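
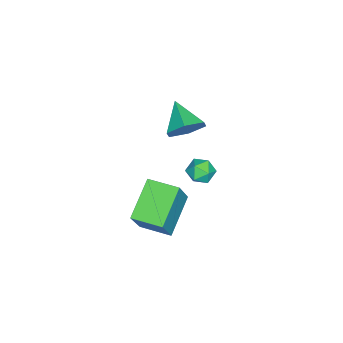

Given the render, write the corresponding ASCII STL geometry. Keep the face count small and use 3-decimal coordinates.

solid 
facet normal -0.523 -0.012 -0.852
outer loop
vertex -1.38 -2.251 -3.955
vertex -1.341 -0.712 -4.0
vertex 0.478 -2.332 -5.093
endloop
endfacet
facet normal -0.026 -0.999 0.029
outer loop
vertex 1.601 -2.308 -3.26
vertex -1.38 -2.251 -3.955
vertex 0.478 -2.332 -5.093
endloop
endfacet
facet normal -0.523 -0.012 -0.852
outer loop
vertex 0.478 -2.332 -5.093
vertex -1.341 -0.712 -4.0
vertex 0.517 -0.794 -5.138
endloop
endfacet
facet normal 0.852 -0.037 -0.522
outer loop
vertex 0.517 -0.794 -5.138
vertex 1.601 -2.308 -3.26
vertex 0.478 -2.332 -5.093
endloop
endfacet
facet normal -0.852 0.037 0.522
outer loop
vertex -1.38 -2.251 -3.955
vertex -0.218 -0.688 -2.167
vertex -1.341 -0.712 -4.0
endloop
endfacet
facet normal -0.026 -0.999 0.030
outer loop
vertex -0.257 -2.226 -2.122
vertex -1.38 -2.251 -3.955
vertex 1.601 -2.308 -3.26
endloop
endfacet
facet normal -0.852 0.037 0.522
outer loop
vertex -0.257 -2.226 -2.122
vertex -0.218 -0.688 -2.167
vertex -1.38 -2.251 -3.955
endloop
endfacet
facet normal 0.026 0.999 -0.029
outer loop
vertex -1.341 -0.712 -4.0
vertex -0.218 -0.688 -2.167
vertex 0.517 -0.794 -5.138
endloop
endfacet
facet normal 0.852 -0.037 -0.522
outer loop
vertex 1.64 -0.769 -3.305
vertex 1.601 -2.308 -3.26
vertex 0.517 -0.794 -5.138
endloop
endfacet
facet normal 0.026 0.999 -0.029
outer loop
vertex 0.517 -0.794 -5.138
vertex -0.218 -0.688 -2.167
vertex 1.64 -0.769 -3.305
endloop
endfacet
facet normal 0.523 0.012 0.852
outer loop
vertex 1.64 -0.769 -3.305
vertex -0.257 -2.226 -2.122
vertex 1.601 -2.308 -3.26
endloop
endfacet
facet normal 0.523 0.012 0.852
outer loop
vertex -0.218 -0.688 -2.167
vertex -0.257 -2.226 -2.122
vertex 1.64 -0.769 -3.305
endloop
endfacet
facet normal 0.638 0.582 -0.505
outer loop
vertex -0.345 -0.518 2.31
vertex -0.896 -0.622 1.494
vertex -1.077 0.122 2.123
endloop
endfacet
facet normal -0.109 0.162 0.981
outer loop
vertex -0.345 -0.518 2.31
vertex -1.077 0.122 2.123
vertex -1.924 -1.558 2.306
endloop
endfacet
facet normal 0.638 0.582 -0.505
outer loop
vertex -1.077 0.122 2.123
vertex -0.896 -0.622 1.494
vertex -1.628 0.018 1.307
endloop
endfacet
facet normal -0.770 0.439 0.464
outer loop
vertex -1.077 0.122 2.123
vertex -1.628 0.018 1.307
vertex -1.924 -1.558 2.306
endloop
endfacet
facet normal 0.638 0.582 -0.504
outer loop
vertex -1.628 0.018 1.307
vertex -0.896 -0.622 1.494
vertex -1.447 -0.725 0.678
endloop
endfacet
facet normal -0.960 0.003 -0.280
outer loop
vertex -1.628 0.018 1.307
vertex -1.447 -0.725 0.678
vertex -1.924 -1.558 2.306
endloop
endfacet
facet normal 0.638 0.582 -0.504
outer loop
vertex -1.447 -0.725 0.678
vertex -0.896 -0.622 1.494
vertex -0.716 -1.365 0.865
endloop
endfacet
facet normal -0.491 -0.709 -0.507
outer loop
vertex -1.447 -0.725 0.678
vertex -0.716 -1.365 0.865
vertex -1.924 -1.558 2.306
endloop
endfacet
facet normal 0.638 0.582 -0.505
outer loop
vertex -0.716 -1.365 0.865
vertex -0.896 -0.622 1.494
vertex -0.165 -1.261 1.681
endloop
endfacet
facet normal 0.170 -0.985 0.011
outer loop
vertex -0.716 -1.365 0.865
vertex -0.165 -1.261 1.681
vertex -1.924 -1.558 2.306
endloop
endfacet
facet normal 0.638 0.582 -0.505
outer loop
vertex -0.165 -1.261 1.681
vertex -0.896 -0.622 1.494
vertex -0.345 -0.518 2.31
endloop
endfacet
facet normal 0.361 -0.550 0.753
outer loop
vertex -0.165 -1.261 1.681
vertex -0.345 -0.518 2.31
vertex -1.924 -1.558 2.306
endloop
endfacet
facet normal -0.747 0.572 0.339
outer loop
vertex -2.963 0.075 -3.316
vertex -3.408 -0.536 -3.267
vertex -2.982 -0.329 -2.676
endloop
endfacet
facet normal -0.115 0.842 0.528
outer loop
vertex -2.963 0.075 -3.316
vertex -2.982 -0.329 -2.676
vertex -2.322 -0.072 -2.942
endloop
endfacet
facet normal 0.260 0.963 -0.067
outer loop
vertex -2.963 0.075 -3.316
vertex -2.322 -0.072 -2.942
vertex -2.339 -0.12 -3.697
endloop
endfacet
facet normal -0.141 0.768 -0.625
outer loop
vertex -2.963 0.075 -3.316
vertex -2.339 -0.12 -3.697
vertex -3.01 -0.407 -3.898
endloop
endfacet
facet normal -0.764 0.526 -0.374
outer loop
vertex -2.963 0.075 -3.316
vertex -3.01 -0.407 -3.898
vertex -3.408 -0.536 -3.267
endloop
endfacet
facet normal 0.231 0.347 0.909
outer loop
vertex -2.322 -0.072 -2.942
vertex -2.982 -0.329 -2.676
vertex -2.37 -0.773 -2.662
endloop
endfacet
facet normal -0.793 -0.090 0.603
outer loop
vertex -2.982 -0.329 -2.676
vertex -3.408 -0.536 -3.267
vertex -3.041 -1.06 -2.863
endloop
endfacet
facet normal -0.819 -0.164 -0.550
outer loop
vertex -3.408 -0.536 -3.267
vertex -3.01 -0.407 -3.898
vertex -3.058 -1.108 -3.618
endloop
endfacet
facet normal 0.188 0.229 -0.955
outer loop
vertex -3.01 -0.407 -3.898
vertex -2.339 -0.12 -3.697
vertex -2.398 -0.851 -3.884
endloop
endfacet
facet normal 0.837 0.545 -0.053
outer loop
vertex -2.339 -0.12 -3.697
vertex -2.322 -0.072 -2.942
vertex -1.972 -0.644 -3.293
endloop
endfacet
facet normal 0.141 -0.768 0.625
outer loop
vertex -2.417 -1.255 -3.244
vertex -2.37 -0.773 -2.662
vertex -3.041 -1.06 -2.863
endloop
endfacet
facet normal -0.260 -0.963 0.067
outer loop
vertex -2.417 -1.255 -3.244
vertex -3.041 -1.06 -2.863
vertex -3.058 -1.108 -3.618
endloop
endfacet
facet normal 0.115 -0.842 -0.528
outer loop
vertex -2.417 -1.255 -3.244
vertex -3.058 -1.108 -3.618
vertex -2.398 -0.851 -3.884
endloop
endfacet
facet normal 0.747 -0.572 -0.339
outer loop
vertex -2.417 -1.255 -3.244
vertex -2.398 -0.851 -3.884
vertex -1.972 -0.644 -3.293
endloop
endfacet
facet normal 0.764 -0.526 0.374
outer loop
vertex -2.417 -1.255 -3.244
vertex -1.972 -0.644 -3.293
vertex -2.37 -0.773 -2.662
endloop
endfacet
facet normal -0.188 -0.229 0.955
outer loop
vertex -3.041 -1.06 -2.863
vertex -2.37 -0.773 -2.662
vertex -2.982 -0.329 -2.676
endloop
endfacet
facet normal -0.837 -0.545 0.053
outer loop
vertex -3.058 -1.108 -3.618
vertex -3.041 -1.06 -2.863
vertex -3.408 -0.536 -3.267
endloop
endfacet
facet normal -0.231 -0.347 -0.909
outer loop
vertex -2.398 -0.851 -3.884
vertex -3.058 -1.108 -3.618
vertex -3.01 -0.407 -3.898
endloop
endfacet
facet normal 0.793 0.090 -0.603
outer loop
vertex -1.972 -0.644 -3.293
vertex -2.398 -0.851 -3.884
vertex -2.339 -0.12 -3.697
endloop
endfacet
facet normal 0.819 0.164 0.550
outer loop
vertex -2.37 -0.773 -2.662
vertex -1.972 -0.644 -3.293
vertex -2.322 -0.072 -2.942
endloop
endfacet

endsolid


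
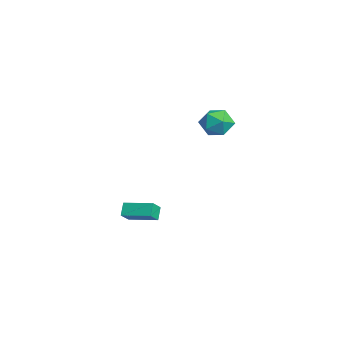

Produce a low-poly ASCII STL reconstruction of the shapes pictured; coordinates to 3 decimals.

solid 
facet normal -0.252 -0.133 0.958
outer loop
vertex 2.25 1.591 4.43
vertex 1.511 0.932 4.144
vertex 2.46 0.586 4.346
endloop
endfacet
facet normal 0.443 0.018 0.896
outer loop
vertex 2.25 1.591 4.43
vertex 2.46 0.586 4.346
vertex 3.134 1.285 3.999
endloop
endfacet
facet normal 0.503 0.650 0.570
outer loop
vertex 2.25 1.591 4.43
vertex 3.134 1.285 3.999
vertex 2.601 2.062 3.583
endloop
endfacet
facet normal -0.155 0.889 0.430
outer loop
vertex 2.25 1.591 4.43
vertex 2.601 2.062 3.583
vertex 1.598 1.844 3.673
endloop
endfacet
facet normal -0.621 0.406 0.671
outer loop
vertex 2.25 1.591 4.43
vertex 1.598 1.844 3.673
vertex 1.511 0.932 4.144
endloop
endfacet
facet normal 0.739 -0.477 0.476
outer loop
vertex 3.134 1.285 3.999
vertex 2.46 0.586 4.346
vertex 2.942 0.436 3.447
endloop
endfacet
facet normal -0.385 -0.721 0.576
outer loop
vertex 2.46 0.586 4.346
vertex 1.511 0.932 4.144
vertex 1.939 0.218 3.537
endloop
endfacet
facet normal -0.982 0.151 0.110
outer loop
vertex 1.511 0.932 4.144
vertex 1.598 1.844 3.673
vertex 1.406 0.995 3.121
endloop
endfacet
facet normal -0.228 0.933 -0.278
outer loop
vertex 1.598 1.844 3.673
vertex 2.601 2.062 3.583
vertex 2.08 1.694 2.774
endloop
endfacet
facet normal 0.836 0.546 -0.052
outer loop
vertex 2.601 2.062 3.583
vertex 3.134 1.285 3.999
vertex 3.029 1.348 2.976
endloop
endfacet
facet normal 0.155 -0.889 -0.430
outer loop
vertex 2.29 0.689 2.69
vertex 2.942 0.436 3.447
vertex 1.939 0.218 3.537
endloop
endfacet
facet normal -0.503 -0.650 -0.570
outer loop
vertex 2.29 0.689 2.69
vertex 1.939 0.218 3.537
vertex 1.406 0.995 3.121
endloop
endfacet
facet normal -0.443 -0.018 -0.896
outer loop
vertex 2.29 0.689 2.69
vertex 1.406 0.995 3.121
vertex 2.08 1.694 2.774
endloop
endfacet
facet normal 0.252 0.133 -0.958
outer loop
vertex 2.29 0.689 2.69
vertex 2.08 1.694 2.774
vertex 3.029 1.348 2.976
endloop
endfacet
facet normal 0.621 -0.406 -0.671
outer loop
vertex 2.29 0.689 2.69
vertex 3.029 1.348 2.976
vertex 2.942 0.436 3.447
endloop
endfacet
facet normal 0.228 -0.933 0.278
outer loop
vertex 1.939 0.218 3.537
vertex 2.942 0.436 3.447
vertex 2.46 0.586 4.346
endloop
endfacet
facet normal -0.836 -0.546 0.052
outer loop
vertex 1.406 0.995 3.121
vertex 1.939 0.218 3.537
vertex 1.511 0.932 4.144
endloop
endfacet
facet normal -0.739 0.477 -0.476
outer loop
vertex 2.08 1.694 2.774
vertex 1.406 0.995 3.121
vertex 1.598 1.844 3.673
endloop
endfacet
facet normal 0.385 0.721 -0.576
outer loop
vertex 3.029 1.348 2.976
vertex 2.08 1.694 2.774
vertex 2.601 2.062 3.583
endloop
endfacet
facet normal 0.982 -0.151 -0.110
outer loop
vertex 2.942 0.436 3.447
vertex 3.029 1.348 2.976
vertex 3.134 1.285 3.999
endloop
endfacet
facet normal -0.552 -0.814 -0.180
outer loop
vertex 0.434 -3.725 -3.889
vertex -0.137 -3.485 -3.223
vertex -0.11 -3.213 -4.539
endloop
endfacet
facet normal 0.628 -0.263 -0.733
outer loop
vertex 0.877 -1.755 -4.217
vertex 0.434 -3.725 -3.889
vertex -0.11 -3.213 -4.539
endloop
endfacet
facet normal -0.551 -0.815 -0.180
outer loop
vertex -0.11 -3.213 -4.539
vertex -0.137 -3.485 -3.223
vertex -0.681 -2.974 -3.873
endloop
endfacet
facet normal -0.549 0.517 -0.657
outer loop
vertex -0.681 -2.974 -3.873
vertex 0.877 -1.755 -4.217
vertex -0.11 -3.213 -4.539
endloop
endfacet
facet normal 0.549 -0.517 0.657
outer loop
vertex 0.434 -3.725 -3.889
vertex 0.85 -2.027 -2.901
vertex -0.137 -3.485 -3.223
endloop
endfacet
facet normal 0.628 -0.263 -0.732
outer loop
vertex 1.421 -2.266 -3.567
vertex 0.434 -3.725 -3.889
vertex 0.877 -1.755 -4.217
endloop
endfacet
facet normal 0.550 -0.517 0.657
outer loop
vertex 1.421 -2.266 -3.567
vertex 0.85 -2.027 -2.901
vertex 0.434 -3.725 -3.889
endloop
endfacet
facet normal -0.628 0.263 0.732
outer loop
vertex -0.137 -3.485 -3.223
vertex 0.85 -2.027 -2.901
vertex -0.681 -2.974 -3.873
endloop
endfacet
facet normal -0.549 0.517 -0.657
outer loop
vertex 0.306 -1.515 -3.551
vertex 0.877 -1.755 -4.217
vertex -0.681 -2.974 -3.873
endloop
endfacet
facet normal -0.628 0.263 0.733
outer loop
vertex -0.681 -2.974 -3.873
vertex 0.85 -2.027 -2.901
vertex 0.306 -1.515 -3.551
endloop
endfacet
facet normal 0.551 0.815 0.179
outer loop
vertex 0.306 -1.515 -3.551
vertex 1.421 -2.266 -3.567
vertex 0.877 -1.755 -4.217
endloop
endfacet
facet normal 0.551 0.815 0.180
outer loop
vertex 0.85 -2.027 -2.901
vertex 1.421 -2.266 -3.567
vertex 0.306 -1.515 -3.551
endloop
endfacet

endsolid


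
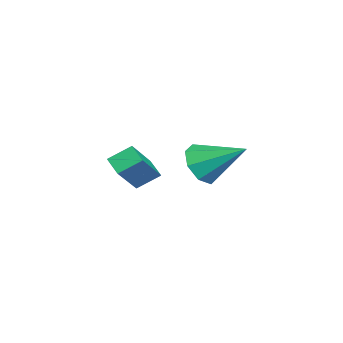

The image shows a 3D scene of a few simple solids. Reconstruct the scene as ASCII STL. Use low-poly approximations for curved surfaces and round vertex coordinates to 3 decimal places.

solid 
facet normal -0.678 0.283 -0.679
outer loop
vertex -2.187 -1.716 0.754
vertex -2.439 -0.812 1.383
vertex -1.507 -1.204 0.289
endloop
endfacet
facet normal 0.223 -0.801 -0.556
outer loop
vertex -0.301 -1.708 1.497
vertex -2.187 -1.716 0.754
vertex -1.507 -1.204 0.289
endloop
endfacet
facet normal -0.678 0.283 -0.679
outer loop
vertex -1.507 -1.204 0.289
vertex -2.439 -0.812 1.383
vertex -1.759 -0.299 0.918
endloop
endfacet
facet normal 0.701 0.528 -0.479
outer loop
vertex -1.759 -0.299 0.918
vertex -0.301 -1.708 1.497
vertex -1.507 -1.204 0.289
endloop
endfacet
facet normal -0.701 -0.529 0.479
outer loop
vertex -2.187 -1.716 0.754
vertex -1.233 -1.316 2.591
vertex -2.439 -0.812 1.383
endloop
endfacet
facet normal 0.223 -0.800 -0.557
outer loop
vertex -0.981 -2.221 1.962
vertex -2.187 -1.716 0.754
vertex -0.301 -1.708 1.497
endloop
endfacet
facet normal -0.701 -0.528 0.479
outer loop
vertex -0.981 -2.221 1.962
vertex -1.233 -1.316 2.591
vertex -2.187 -1.716 0.754
endloop
endfacet
facet normal -0.223 0.800 0.557
outer loop
vertex -2.439 -0.812 1.383
vertex -1.233 -1.316 2.591
vertex -1.759 -0.299 0.918
endloop
endfacet
facet normal 0.701 0.529 -0.479
outer loop
vertex -0.553 -0.804 2.126
vertex -0.301 -1.708 1.497
vertex -1.759 -0.299 0.918
endloop
endfacet
facet normal -0.222 0.801 0.557
outer loop
vertex -1.759 -0.299 0.918
vertex -1.233 -1.316 2.591
vertex -0.553 -0.804 2.126
endloop
endfacet
facet normal 0.678 -0.283 0.679
outer loop
vertex -0.553 -0.804 2.126
vertex -0.981 -2.221 1.962
vertex -0.301 -1.708 1.497
endloop
endfacet
facet normal 0.677 -0.283 0.679
outer loop
vertex -1.233 -1.316 2.591
vertex -0.981 -2.221 1.962
vertex -0.553 -0.804 2.126
endloop
endfacet
facet normal -0.254 -0.822 -0.510
outer loop
vertex 3.638 1.801 2.91
vertex 2.771 1.814 3.321
vertex 3.151 2.191 2.524
endloop
endfacet
facet normal 0.746 0.525 -0.410
outer loop
vertex 3.638 1.801 2.91
vertex 3.151 2.191 2.524
vertex 3.269 3.426 4.319
endloop
endfacet
facet normal -0.254 -0.822 -0.510
outer loop
vertex 3.151 2.191 2.524
vertex 2.771 1.814 3.321
vertex 2.44 2.361 2.604
endloop
endfacet
facet normal 0.130 0.813 -0.568
outer loop
vertex 3.151 2.191 2.524
vertex 2.44 2.361 2.604
vertex 3.269 3.426 4.319
endloop
endfacet
facet normal -0.255 -0.822 -0.509
outer loop
vertex 2.44 2.361 2.604
vertex 2.771 1.814 3.321
vertex 1.924 2.211 3.104
endloop
endfacet
facet normal -0.500 0.823 -0.269
outer loop
vertex 2.44 2.361 2.604
vertex 1.924 2.211 3.104
vertex 3.269 3.426 4.319
endloop
endfacet
facet normal -0.254 -0.822 -0.510
outer loop
vertex 1.924 2.211 3.104
vertex 2.771 1.814 3.321
vertex 1.903 1.828 3.731
endloop
endfacet
facet normal -0.776 0.549 0.310
outer loop
vertex 1.924 2.211 3.104
vertex 1.903 1.828 3.731
vertex 3.269 3.426 4.319
endloop
endfacet
facet normal -0.254 -0.823 -0.509
outer loop
vertex 1.903 1.828 3.731
vertex 2.771 1.814 3.321
vertex 2.391 1.438 4.118
endloop
endfacet
facet normal -0.536 0.153 0.830
outer loop
vertex 1.903 1.828 3.731
vertex 2.391 1.438 4.118
vertex 3.269 3.426 4.319
endloop
endfacet
facet normal -0.255 -0.822 -0.509
outer loop
vertex 2.391 1.438 4.118
vertex 2.771 1.814 3.321
vertex 3.101 1.268 4.037
endloop
endfacet
facet normal 0.080 -0.135 0.988
outer loop
vertex 2.391 1.438 4.118
vertex 3.101 1.268 4.037
vertex 3.269 3.426 4.319
endloop
endfacet
facet normal -0.254 -0.822 -0.510
outer loop
vertex 3.101 1.268 4.037
vertex 2.771 1.814 3.321
vertex 3.618 1.418 3.537
endloop
endfacet
facet normal 0.709 -0.145 0.690
outer loop
vertex 3.101 1.268 4.037
vertex 3.618 1.418 3.537
vertex 3.269 3.426 4.319
endloop
endfacet
facet normal -0.254 -0.822 -0.510
outer loop
vertex 3.618 1.418 3.537
vertex 2.771 1.814 3.321
vertex 3.638 1.801 2.91
endloop
endfacet
facet normal 0.986 0.128 0.110
outer loop
vertex 3.618 1.418 3.537
vertex 3.638 1.801 2.91
vertex 3.269 3.426 4.319
endloop
endfacet

endsolid


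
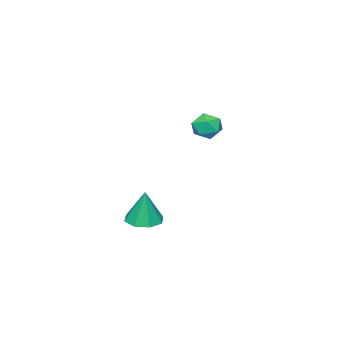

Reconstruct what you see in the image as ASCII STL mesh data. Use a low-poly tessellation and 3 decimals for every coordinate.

solid 
facet normal -0.409 0.910 0.062
outer loop
vertex -2.671 3.385 2.186
vertex -3.395 3.067 2.073
vertex -3.105 3.147 2.813
endloop
endfacet
facet normal 0.184 0.870 0.457
outer loop
vertex -2.671 3.385 2.186
vertex -3.105 3.147 2.813
vertex -2.321 2.994 2.789
endloop
endfacet
facet normal 0.724 0.690 0.027
outer loop
vertex -2.671 3.385 2.186
vertex -2.321 2.994 2.789
vertex -2.127 2.82 2.033
endloop
endfacet
facet normal 0.464 0.619 -0.634
outer loop
vertex -2.671 3.385 2.186
vertex -2.127 2.82 2.033
vertex -2.791 2.865 1.591
endloop
endfacet
facet normal -0.236 0.755 -0.612
outer loop
vertex -2.671 3.385 2.186
vertex -2.791 2.865 1.591
vertex -3.395 3.067 2.073
endloop
endfacet
facet normal 0.096 0.347 0.933
outer loop
vertex -2.321 2.994 2.789
vertex -3.105 3.147 2.813
vertex -2.829 2.435 3.049
endloop
endfacet
facet normal -0.863 0.411 0.294
outer loop
vertex -3.105 3.147 2.813
vertex -3.395 3.067 2.073
vertex -3.493 2.48 2.607
endloop
endfacet
facet normal -0.583 0.159 -0.797
outer loop
vertex -3.395 3.067 2.073
vertex -2.791 2.865 1.591
vertex -3.299 2.306 1.851
endloop
endfacet
facet normal 0.550 -0.063 -0.833
outer loop
vertex -2.791 2.865 1.591
vertex -2.127 2.82 2.033
vertex -2.515 2.153 1.827
endloop
endfacet
facet normal 0.970 0.053 0.237
outer loop
vertex -2.127 2.82 2.033
vertex -2.321 2.994 2.789
vertex -2.225 2.233 2.567
endloop
endfacet
facet normal -0.464 -0.619 0.634
outer loop
vertex -2.949 1.915 2.454
vertex -2.829 2.435 3.049
vertex -3.493 2.48 2.607
endloop
endfacet
facet normal -0.724 -0.690 -0.027
outer loop
vertex -2.949 1.915 2.454
vertex -3.493 2.48 2.607
vertex -3.299 2.306 1.851
endloop
endfacet
facet normal -0.184 -0.870 -0.457
outer loop
vertex -2.949 1.915 2.454
vertex -3.299 2.306 1.851
vertex -2.515 2.153 1.827
endloop
endfacet
facet normal 0.409 -0.910 -0.062
outer loop
vertex -2.949 1.915 2.454
vertex -2.515 2.153 1.827
vertex -2.225 2.233 2.567
endloop
endfacet
facet normal 0.236 -0.755 0.612
outer loop
vertex -2.949 1.915 2.454
vertex -2.225 2.233 2.567
vertex -2.829 2.435 3.049
endloop
endfacet
facet normal -0.550 0.063 0.833
outer loop
vertex -3.493 2.48 2.607
vertex -2.829 2.435 3.049
vertex -3.105 3.147 2.813
endloop
endfacet
facet normal -0.970 -0.053 -0.237
outer loop
vertex -3.299 2.306 1.851
vertex -3.493 2.48 2.607
vertex -3.395 3.067 2.073
endloop
endfacet
facet normal -0.096 -0.347 -0.933
outer loop
vertex -2.515 2.153 1.827
vertex -3.299 2.306 1.851
vertex -2.791 2.865 1.591
endloop
endfacet
facet normal 0.863 -0.411 -0.294
outer loop
vertex -2.225 2.233 2.567
vertex -2.515 2.153 1.827
vertex -2.127 2.82 2.033
endloop
endfacet
facet normal 0.583 -0.159 0.797
outer loop
vertex -2.829 2.435 3.049
vertex -2.225 2.233 2.567
vertex -2.321 2.994 2.789
endloop
endfacet
facet normal -0.095 -0.122 -0.988
outer loop
vertex 3.345 4.481 -1.381
vertex 2.889 3.776 -1.25
vertex 2.708 4.602 -1.335
endloop
endfacet
facet normal 0.199 0.936 0.289
outer loop
vertex 3.345 4.481 -1.381
vertex 2.708 4.602 -1.335
vertex 3.051 3.984 0.43
endloop
endfacet
facet normal -0.095 -0.122 -0.988
outer loop
vertex 2.708 4.602 -1.335
vertex 2.889 3.776 -1.25
vertex 2.177 4.239 -1.239
endloop
endfacet
facet normal -0.477 0.796 0.372
outer loop
vertex 2.708 4.602 -1.335
vertex 2.177 4.239 -1.239
vertex 3.051 3.984 0.43
endloop
endfacet
facet normal -0.095 -0.123 -0.988
outer loop
vertex 2.177 4.239 -1.239
vertex 2.889 3.776 -1.25
vertex 2.063 3.604 -1.149
endloop
endfacet
facet normal -0.850 0.220 0.479
outer loop
vertex 2.177 4.239 -1.239
vertex 2.063 3.604 -1.149
vertex 3.051 3.984 0.43
endloop
endfacet
facet normal -0.095 -0.122 -0.988
outer loop
vertex 2.063 3.604 -1.149
vertex 2.889 3.776 -1.25
vertex 2.434 3.07 -1.119
endloop
endfacet
facet normal -0.701 -0.456 0.548
outer loop
vertex 2.063 3.604 -1.149
vertex 2.434 3.07 -1.119
vertex 3.051 3.984 0.43
endloop
endfacet
facet normal -0.094 -0.122 -0.988
outer loop
vertex 2.434 3.07 -1.119
vertex 2.889 3.776 -1.25
vertex 3.071 2.95 -1.165
endloop
endfacet
facet normal -0.118 -0.834 0.539
outer loop
vertex 2.434 3.07 -1.119
vertex 3.071 2.95 -1.165
vertex 3.051 3.984 0.43
endloop
endfacet
facet normal -0.095 -0.123 -0.988
outer loop
vertex 3.071 2.95 -1.165
vertex 2.889 3.776 -1.25
vertex 3.602 3.313 -1.261
endloop
endfacet
facet normal 0.557 -0.694 0.457
outer loop
vertex 3.071 2.95 -1.165
vertex 3.602 3.313 -1.261
vertex 3.051 3.984 0.43
endloop
endfacet
facet normal -0.094 -0.122 -0.988
outer loop
vertex 3.602 3.313 -1.261
vertex 2.889 3.776 -1.25
vertex 3.716 3.947 -1.35
endloop
endfacet
facet normal 0.929 -0.118 0.350
outer loop
vertex 3.602 3.313 -1.261
vertex 3.716 3.947 -1.35
vertex 3.051 3.984 0.43
endloop
endfacet
facet normal -0.094 -0.123 -0.988
outer loop
vertex 3.716 3.947 -1.35
vertex 2.889 3.776 -1.25
vertex 3.345 4.481 -1.381
endloop
endfacet
facet normal 0.781 0.559 0.280
outer loop
vertex 3.716 3.947 -1.35
vertex 3.345 4.481 -1.381
vertex 3.051 3.984 0.43
endloop
endfacet

endsolid


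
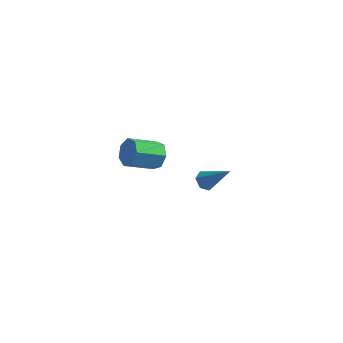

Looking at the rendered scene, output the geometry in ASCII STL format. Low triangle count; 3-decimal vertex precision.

solid 
facet normal 0.714 0.519 -0.470
outer loop
vertex 0.659 -1.613 3.035
vertex 0.081 -1.238 2.572
vertex 0.391 -1.001 3.304
endloop
endfacet
facet normal 0.593 -0.092 0.800
outer loop
vertex 0.659 -1.613 3.035
vertex 0.391 -1.001 3.304
vertex -0.584 -2.516 3.852
endloop
endfacet
facet normal 0.593 -0.092 0.800
outer loop
vertex -0.584 -2.516 3.852
vertex 0.391 -1.001 3.304
vertex -0.852 -1.904 4.121
endloop
endfacet
facet normal -0.714 -0.519 0.470
outer loop
vertex -0.584 -2.516 3.852
vertex -0.852 -1.904 4.121
vertex -1.161 -2.142 3.388
endloop
endfacet
facet normal 0.714 0.519 -0.470
outer loop
vertex 0.391 -1.001 3.304
vertex 0.081 -1.238 2.572
vertex -0.11 -0.568 3.021
endloop
endfacet
facet normal 0.078 0.607 0.791
outer loop
vertex 0.391 -1.001 3.304
vertex -0.11 -0.568 3.021
vertex -0.852 -1.904 4.121
endloop
endfacet
facet normal 0.078 0.607 0.791
outer loop
vertex -0.852 -1.904 4.121
vertex -0.11 -0.568 3.021
vertex -1.353 -1.471 3.838
endloop
endfacet
facet normal -0.714 -0.519 0.470
outer loop
vertex -0.852 -1.904 4.121
vertex -1.353 -1.471 3.838
vertex -1.161 -2.142 3.388
endloop
endfacet
facet normal 0.714 0.519 -0.470
outer loop
vertex -0.11 -0.568 3.021
vertex 0.081 -1.238 2.572
vertex -0.467 -0.639 2.4
endloop
endfacet
facet normal -0.494 0.849 0.187
outer loop
vertex -0.11 -0.568 3.021
vertex -0.467 -0.639 2.4
vertex -1.353 -1.471 3.838
endloop
endfacet
facet normal -0.494 0.849 0.187
outer loop
vertex -1.353 -1.471 3.838
vertex -0.467 -0.639 2.4
vertex -1.71 -1.542 3.217
endloop
endfacet
facet normal -0.714 -0.519 0.470
outer loop
vertex -1.353 -1.471 3.838
vertex -1.71 -1.542 3.217
vertex -1.161 -2.142 3.388
endloop
endfacet
facet normal 0.714 0.519 -0.469
outer loop
vertex -0.467 -0.639 2.4
vertex 0.081 -1.238 2.572
vertex -0.411 -1.162 1.907
endloop
endfacet
facet normal -0.695 0.452 -0.559
outer loop
vertex -0.467 -0.639 2.4
vertex -0.411 -1.162 1.907
vertex -1.71 -1.542 3.217
endloop
endfacet
facet normal -0.696 0.451 -0.559
outer loop
vertex -1.71 -1.542 3.217
vertex -0.411 -1.162 1.907
vertex -1.653 -2.065 2.724
endloop
endfacet
facet normal -0.714 -0.520 0.469
outer loop
vertex -1.71 -1.542 3.217
vertex -1.653 -2.065 2.724
vertex -1.161 -2.142 3.388
endloop
endfacet
facet normal 0.714 0.519 -0.469
outer loop
vertex -0.411 -1.162 1.907
vertex 0.081 -1.238 2.572
vertex 0.016 -1.742 1.915
endloop
endfacet
facet normal -0.372 -0.286 -0.883
outer loop
vertex -0.411 -1.162 1.907
vertex 0.016 -1.742 1.915
vertex -1.653 -2.065 2.724
endloop
endfacet
facet normal -0.373 -0.286 -0.883
outer loop
vertex -1.653 -2.065 2.724
vertex 0.016 -1.742 1.915
vertex -1.227 -2.645 2.732
endloop
endfacet
facet normal -0.715 -0.518 0.469
outer loop
vertex -1.653 -2.065 2.724
vertex -1.227 -2.645 2.732
vertex -1.161 -2.142 3.388
endloop
endfacet
facet normal 0.714 0.519 -0.469
outer loop
vertex 0.016 -1.742 1.915
vertex 0.081 -1.238 2.572
vertex 0.492 -1.943 2.417
endloop
endfacet
facet normal 0.231 -0.808 -0.542
outer loop
vertex 0.016 -1.742 1.915
vertex 0.492 -1.943 2.417
vertex -1.227 -2.645 2.732
endloop
endfacet
facet normal 0.231 -0.808 -0.542
outer loop
vertex -1.227 -2.645 2.732
vertex 0.492 -1.943 2.417
vertex -0.751 -2.846 3.234
endloop
endfacet
facet normal -0.714 -0.519 0.470
outer loop
vertex -1.227 -2.645 2.732
vertex -0.751 -2.846 3.234
vertex -1.161 -2.142 3.388
endloop
endfacet
facet normal 0.714 0.519 -0.470
outer loop
vertex 0.492 -1.943 2.417
vertex 0.081 -1.238 2.572
vertex 0.659 -1.613 3.035
endloop
endfacet
facet normal 0.660 -0.722 0.207
outer loop
vertex 0.492 -1.943 2.417
vertex 0.659 -1.613 3.035
vertex -0.751 -2.846 3.234
endloop
endfacet
facet normal 0.660 -0.722 0.207
outer loop
vertex -0.751 -2.846 3.234
vertex 0.659 -1.613 3.035
vertex -0.584 -2.516 3.852
endloop
endfacet
facet normal -0.714 -0.519 0.470
outer loop
vertex -0.751 -2.846 3.234
vertex -0.584 -2.516 3.852
vertex -1.161 -2.142 3.388
endloop
endfacet
facet normal -0.692 0.116 -0.712
outer loop
vertex 1.673 3.312 -4.476
vertex 1.324 3.673 -4.078
vertex 1.761 3.946 -4.458
endloop
endfacet
facet normal 0.862 -0.106 -0.496
outer loop
vertex 1.673 3.312 -4.476
vertex 1.761 3.946 -4.458
vertex 2.776 3.427 -2.582
endloop
endfacet
facet normal -0.692 0.116 -0.712
outer loop
vertex 1.761 3.946 -4.458
vertex 1.324 3.673 -4.078
vertex 1.412 4.306 -4.06
endloop
endfacet
facet normal 0.634 0.762 -0.133
outer loop
vertex 1.761 3.946 -4.458
vertex 1.412 4.306 -4.06
vertex 2.776 3.427 -2.582
endloop
endfacet
facet normal -0.691 0.116 -0.713
outer loop
vertex 1.412 4.306 -4.06
vertex 1.324 3.673 -4.078
vertex 0.975 4.033 -3.681
endloop
endfacet
facet normal -0.051 0.837 0.545
outer loop
vertex 1.412 4.306 -4.06
vertex 0.975 4.033 -3.681
vertex 2.776 3.427 -2.582
endloop
endfacet
facet normal -0.691 0.116 -0.713
outer loop
vertex 0.975 4.033 -3.681
vertex 1.324 3.673 -4.078
vertex 0.887 3.399 -3.699
endloop
endfacet
facet normal -0.509 0.046 0.860
outer loop
vertex 0.975 4.033 -3.681
vertex 0.887 3.399 -3.699
vertex 2.776 3.427 -2.582
endloop
endfacet
facet normal -0.692 0.117 -0.713
outer loop
vertex 0.887 3.399 -3.699
vertex 1.324 3.673 -4.078
vertex 1.235 3.039 -4.096
endloop
endfacet
facet normal -0.282 -0.821 0.497
outer loop
vertex 0.887 3.399 -3.699
vertex 1.235 3.039 -4.096
vertex 2.776 3.427 -2.582
endloop
endfacet
facet normal -0.692 0.117 -0.713
outer loop
vertex 1.235 3.039 -4.096
vertex 1.324 3.673 -4.078
vertex 1.673 3.312 -4.476
endloop
endfacet
facet normal 0.403 -0.897 -0.180
outer loop
vertex 1.235 3.039 -4.096
vertex 1.673 3.312 -4.476
vertex 2.776 3.427 -2.582
endloop
endfacet

endsolid


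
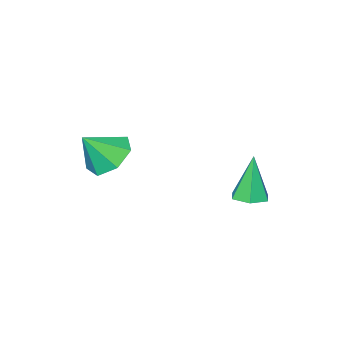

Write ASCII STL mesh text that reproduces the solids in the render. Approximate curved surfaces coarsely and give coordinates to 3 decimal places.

solid 
facet normal 0.198 0.133 -0.971
outer loop
vertex -1.283 2.946 -4.195
vertex -1.691 2.516 -4.337
vertex -1.866 3.099 -4.293
endloop
endfacet
facet normal 0.149 0.869 0.472
outer loop
vertex -1.283 2.946 -4.195
vertex -1.866 3.099 -4.293
vertex -2.009 2.304 -2.783
endloop
endfacet
facet normal 0.198 0.133 -0.971
outer loop
vertex -1.866 3.099 -4.293
vertex -1.691 2.516 -4.337
vertex -2.274 2.668 -4.435
endloop
endfacet
facet normal -0.743 0.619 0.256
outer loop
vertex -1.866 3.099 -4.293
vertex -2.274 2.668 -4.435
vertex -2.009 2.304 -2.783
endloop
endfacet
facet normal 0.198 0.133 -0.971
outer loop
vertex -2.274 2.668 -4.435
vertex -1.691 2.516 -4.337
vertex -2.099 2.085 -4.479
endloop
endfacet
facet normal -0.952 -0.292 0.088
outer loop
vertex -2.274 2.668 -4.435
vertex -2.099 2.085 -4.479
vertex -2.009 2.304 -2.783
endloop
endfacet
facet normal 0.198 0.132 -0.971
outer loop
vertex -2.099 2.085 -4.479
vertex -1.691 2.516 -4.337
vertex -1.517 1.933 -4.381
endloop
endfacet
facet normal -0.272 -0.952 0.137
outer loop
vertex -2.099 2.085 -4.479
vertex -1.517 1.933 -4.381
vertex -2.009 2.304 -2.783
endloop
endfacet
facet normal 0.198 0.132 -0.971
outer loop
vertex -1.517 1.933 -4.381
vertex -1.691 2.516 -4.337
vertex -1.109 2.363 -4.239
endloop
endfacet
facet normal 0.618 -0.703 0.353
outer loop
vertex -1.517 1.933 -4.381
vertex -1.109 2.363 -4.239
vertex -2.009 2.304 -2.783
endloop
endfacet
facet normal 0.198 0.132 -0.971
outer loop
vertex -1.109 2.363 -4.239
vertex -1.691 2.516 -4.337
vertex -1.283 2.946 -4.195
endloop
endfacet
facet normal 0.828 0.208 0.520
outer loop
vertex -1.109 2.363 -4.239
vertex -1.283 2.946 -4.195
vertex -2.009 2.304 -2.783
endloop
endfacet
facet normal -0.598 0.252 -0.761
outer loop
vertex 2.558 0.656 -2.446
vertex 1.888 0.353 -2.02
vertex 2.21 1.14 -2.012
endloop
endfacet
facet normal 0.867 0.466 0.176
outer loop
vertex 2.558 0.656 -2.446
vertex 2.21 1.14 -2.012
vertex 2.612 0.047 -1.1
endloop
endfacet
facet normal -0.598 0.253 -0.760
outer loop
vertex 2.21 1.14 -2.012
vertex 1.888 0.353 -2.02
vertex 1.619 1.031 -1.583
endloop
endfacet
facet normal 0.349 0.673 0.652
outer loop
vertex 2.21 1.14 -2.012
vertex 1.619 1.031 -1.583
vertex 2.612 0.047 -1.1
endloop
endfacet
facet normal -0.598 0.253 -0.760
outer loop
vertex 1.619 1.031 -1.583
vertex 1.888 0.353 -2.02
vertex 1.231 0.411 -1.484
endloop
endfacet
facet normal -0.191 0.270 0.944
outer loop
vertex 1.619 1.031 -1.583
vertex 1.231 0.411 -1.484
vertex 2.612 0.047 -1.1
endloop
endfacet
facet normal -0.598 0.253 -0.760
outer loop
vertex 1.231 0.411 -1.484
vertex 1.888 0.353 -2.02
vertex 1.338 -0.252 -1.789
endloop
endfacet
facet normal -0.346 -0.438 0.830
outer loop
vertex 1.231 0.411 -1.484
vertex 1.338 -0.252 -1.789
vertex 2.612 0.047 -1.1
endloop
endfacet
facet normal -0.597 0.253 -0.761
outer loop
vertex 1.338 -0.252 -1.789
vertex 1.888 0.353 -2.02
vertex 1.859 -0.46 -2.267
endloop
endfacet
facet normal -0.000 -0.917 0.399
outer loop
vertex 1.338 -0.252 -1.789
vertex 1.859 -0.46 -2.267
vertex 2.612 0.047 -1.1
endloop
endfacet
facet normal -0.598 0.252 -0.761
outer loop
vertex 1.859 -0.46 -2.267
vertex 1.888 0.353 -2.02
vertex 2.402 -0.056 -2.56
endloop
endfacet
facet normal 0.587 -0.809 -0.027
outer loop
vertex 1.859 -0.46 -2.267
vertex 2.402 -0.056 -2.56
vertex 2.612 0.047 -1.1
endloop
endfacet
facet normal -0.598 0.253 -0.761
outer loop
vertex 2.402 -0.056 -2.56
vertex 1.888 0.353 -2.02
vertex 2.558 0.656 -2.446
endloop
endfacet
facet normal 0.973 -0.193 -0.126
outer loop
vertex 2.402 -0.056 -2.56
vertex 2.558 0.656 -2.446
vertex 2.612 0.047 -1.1
endloop
endfacet

endsolid


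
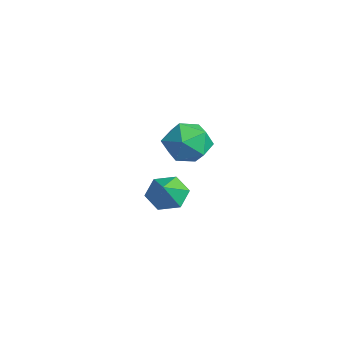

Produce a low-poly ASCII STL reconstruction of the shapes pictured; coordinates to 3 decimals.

solid 
facet normal -0.610 0.374 -0.699
outer loop
vertex -1.619 3.022 -2.563
vertex -2.403 2.701 -2.051
vertex -2.039 3.607 -1.884
endloop
endfacet
facet normal 0.895 0.388 0.219
outer loop
vertex -1.619 3.022 -2.563
vertex -2.039 3.607 -1.884
vertex -1.617 2.219 -1.149
endloop
endfacet
facet normal -0.610 0.374 -0.699
outer loop
vertex -2.039 3.607 -1.884
vertex -2.403 2.701 -2.051
vertex -2.823 3.286 -1.371
endloop
endfacet
facet normal 0.310 0.517 0.798
outer loop
vertex -2.039 3.607 -1.884
vertex -2.823 3.286 -1.371
vertex -1.617 2.219 -1.149
endloop
endfacet
facet normal -0.610 0.374 -0.699
outer loop
vertex -2.823 3.286 -1.371
vertex -2.403 2.701 -2.051
vertex -3.187 2.381 -1.538
endloop
endfacet
facet normal -0.247 -0.079 0.966
outer loop
vertex -2.823 3.286 -1.371
vertex -3.187 2.381 -1.538
vertex -1.617 2.219 -1.149
endloop
endfacet
facet normal -0.610 0.374 -0.699
outer loop
vertex -3.187 2.381 -1.538
vertex -2.403 2.701 -2.051
vertex -2.767 1.796 -2.218
endloop
endfacet
facet normal -0.220 -0.803 0.554
outer loop
vertex -3.187 2.381 -1.538
vertex -2.767 1.796 -2.218
vertex -1.617 2.219 -1.149
endloop
endfacet
facet normal -0.609 0.374 -0.699
outer loop
vertex -2.767 1.796 -2.218
vertex -2.403 2.701 -2.051
vertex -1.983 2.116 -2.73
endloop
endfacet
facet normal 0.364 -0.931 -0.024
outer loop
vertex -2.767 1.796 -2.218
vertex -1.983 2.116 -2.73
vertex -1.617 2.219 -1.149
endloop
endfacet
facet normal -0.610 0.374 -0.699
outer loop
vertex -1.983 2.116 -2.73
vertex -2.403 2.701 -2.051
vertex -1.619 3.022 -2.563
endloop
endfacet
facet normal 0.922 -0.335 -0.192
outer loop
vertex -1.983 2.116 -2.73
vertex -1.619 3.022 -2.563
vertex -1.617 2.219 -1.149
endloop
endfacet
facet normal 0.054 0.897 0.439
outer loop
vertex 1.65 3.186 2.969
vertex 0.893 2.833 3.784
vertex 2.039 2.684 3.948
endloop
endfacet
facet normal 0.668 0.736 0.112
outer loop
vertex 1.65 3.186 2.969
vertex 2.039 2.684 3.948
vertex 2.517 2.407 2.92
endloop
endfacet
facet normal 0.527 0.623 -0.578
outer loop
vertex 1.65 3.186 2.969
vertex 2.517 2.407 2.92
vertex 1.667 2.385 2.121
endloop
endfacet
facet normal -0.174 0.714 -0.678
outer loop
vertex 1.65 3.186 2.969
vertex 1.667 2.385 2.121
vertex 0.663 2.648 2.655
endloop
endfacet
facet normal -0.466 0.884 -0.050
outer loop
vertex 1.65 3.186 2.969
vertex 0.663 2.648 2.655
vertex 0.893 2.833 3.784
endloop
endfacet
facet normal 0.912 0.126 0.390
outer loop
vertex 2.517 2.407 2.92
vertex 2.039 2.684 3.948
vertex 2.297 1.572 3.705
endloop
endfacet
facet normal -0.081 0.386 0.919
outer loop
vertex 2.039 2.684 3.948
vertex 0.893 2.833 3.784
vertex 1.293 1.835 4.239
endloop
endfacet
facet normal -0.923 0.364 0.128
outer loop
vertex 0.893 2.833 3.784
vertex 0.663 2.648 2.655
vertex 0.443 1.813 3.44
endloop
endfacet
facet normal -0.449 0.090 -0.889
outer loop
vertex 0.663 2.648 2.655
vertex 1.667 2.385 2.121
vertex 0.921 1.536 2.412
endloop
endfacet
facet normal 0.685 -0.057 -0.727
outer loop
vertex 1.667 2.385 2.121
vertex 2.517 2.407 2.92
vertex 2.067 1.387 2.576
endloop
endfacet
facet normal 0.174 -0.714 0.678
outer loop
vertex 1.31 1.034 3.391
vertex 2.297 1.572 3.705
vertex 1.293 1.835 4.239
endloop
endfacet
facet normal -0.527 -0.623 0.578
outer loop
vertex 1.31 1.034 3.391
vertex 1.293 1.835 4.239
vertex 0.443 1.813 3.44
endloop
endfacet
facet normal -0.668 -0.736 -0.112
outer loop
vertex 1.31 1.034 3.391
vertex 0.443 1.813 3.44
vertex 0.921 1.536 2.412
endloop
endfacet
facet normal -0.054 -0.897 -0.439
outer loop
vertex 1.31 1.034 3.391
vertex 0.921 1.536 2.412
vertex 2.067 1.387 2.576
endloop
endfacet
facet normal 0.466 -0.884 0.050
outer loop
vertex 1.31 1.034 3.391
vertex 2.067 1.387 2.576
vertex 2.297 1.572 3.705
endloop
endfacet
facet normal 0.449 -0.090 0.889
outer loop
vertex 1.293 1.835 4.239
vertex 2.297 1.572 3.705
vertex 2.039 2.684 3.948
endloop
endfacet
facet normal -0.685 0.057 0.727
outer loop
vertex 0.443 1.813 3.44
vertex 1.293 1.835 4.239
vertex 0.893 2.833 3.784
endloop
endfacet
facet normal -0.912 -0.126 -0.390
outer loop
vertex 0.921 1.536 2.412
vertex 0.443 1.813 3.44
vertex 0.663 2.648 2.655
endloop
endfacet
facet normal 0.081 -0.386 -0.919
outer loop
vertex 2.067 1.387 2.576
vertex 0.921 1.536 2.412
vertex 1.667 2.385 2.121
endloop
endfacet
facet normal 0.923 -0.364 -0.128
outer loop
vertex 2.297 1.572 3.705
vertex 2.067 1.387 2.576
vertex 2.517 2.407 2.92
endloop
endfacet

endsolid


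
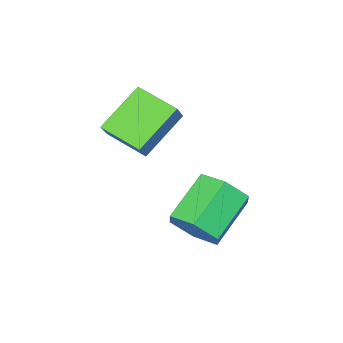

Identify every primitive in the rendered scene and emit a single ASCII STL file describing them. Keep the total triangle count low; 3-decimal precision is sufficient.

solid 
facet normal -0.563 -0.313 -0.765
outer loop
vertex -3.947 -3.672 2.833
vertex -4.183 -2.277 2.435
vertex -2.464 -3.727 1.763
endloop
endfacet
facet normal 0.160 -0.949 0.271
outer loop
vertex -1.917 -3.423 2.505
vertex -3.947 -3.672 2.833
vertex -2.464 -3.727 1.763
endloop
endfacet
facet normal -0.563 -0.313 -0.765
outer loop
vertex -2.464 -3.727 1.763
vertex -4.183 -2.277 2.435
vertex -2.699 -2.331 1.365
endloop
endfacet
facet normal 0.810 -0.030 -0.585
outer loop
vertex -2.699 -2.331 1.365
vertex -1.917 -3.423 2.505
vertex -2.464 -3.727 1.763
endloop
endfacet
facet normal -0.810 0.030 0.585
outer loop
vertex -3.947 -3.672 2.833
vertex -3.636 -1.973 3.177
vertex -4.183 -2.277 2.435
endloop
endfacet
facet normal 0.160 -0.949 0.270
outer loop
vertex -3.401 -3.369 3.575
vertex -3.947 -3.672 2.833
vertex -1.917 -3.423 2.505
endloop
endfacet
facet normal -0.811 0.030 0.584
outer loop
vertex -3.401 -3.369 3.575
vertex -3.636 -1.973 3.177
vertex -3.947 -3.672 2.833
endloop
endfacet
facet normal -0.161 0.949 -0.271
outer loop
vertex -4.183 -2.277 2.435
vertex -3.636 -1.973 3.177
vertex -2.699 -2.331 1.365
endloop
endfacet
facet normal 0.811 -0.030 -0.585
outer loop
vertex -2.153 -2.028 2.107
vertex -1.917 -3.423 2.505
vertex -2.699 -2.331 1.365
endloop
endfacet
facet normal -0.160 0.949 -0.270
outer loop
vertex -2.699 -2.331 1.365
vertex -3.636 -1.973 3.177
vertex -2.153 -2.028 2.107
endloop
endfacet
facet normal 0.563 0.313 0.765
outer loop
vertex -2.153 -2.028 2.107
vertex -3.401 -3.369 3.575
vertex -1.917 -3.423 2.505
endloop
endfacet
facet normal 0.563 0.313 0.765
outer loop
vertex -3.636 -1.973 3.177
vertex -3.401 -3.369 3.575
vertex -2.153 -2.028 2.107
endloop
endfacet
facet normal 0.845 0.123 -0.521
outer loop
vertex -1.698 0.631 0.555
vertex -2.087 0.239 -0.168
vertex -2.146 1.139 -0.052
endloop
endfacet
facet normal 0.209 0.820 0.533
outer loop
vertex -1.698 0.631 0.555
vertex -2.146 1.139 -0.052
vertex -3.185 0.414 1.472
endloop
endfacet
facet normal 0.208 0.821 0.532
outer loop
vertex -3.185 0.414 1.472
vertex -2.146 1.139 -0.052
vertex -3.633 0.922 0.864
endloop
endfacet
facet normal -0.845 -0.123 0.520
outer loop
vertex -3.185 0.414 1.472
vertex -3.633 0.922 0.864
vertex -3.573 0.021 0.748
endloop
endfacet
facet normal 0.845 0.123 -0.521
outer loop
vertex -2.146 1.139 -0.052
vertex -2.087 0.239 -0.168
vertex -2.535 0.747 -0.775
endloop
endfacet
facet normal -0.322 0.894 -0.311
outer loop
vertex -2.146 1.139 -0.052
vertex -2.535 0.747 -0.775
vertex -3.633 0.922 0.864
endloop
endfacet
facet normal -0.322 0.894 -0.311
outer loop
vertex -3.633 0.922 0.864
vertex -2.535 0.747 -0.775
vertex -4.022 0.53 0.141
endloop
endfacet
facet normal -0.844 -0.123 0.521
outer loop
vertex -3.633 0.922 0.864
vertex -4.022 0.53 0.141
vertex -3.573 0.021 0.748
endloop
endfacet
facet normal 0.845 0.124 -0.520
outer loop
vertex -2.535 0.747 -0.775
vertex -2.087 0.239 -0.168
vertex -2.475 -0.154 -0.892
endloop
endfacet
facet normal -0.531 0.074 -0.844
outer loop
vertex -2.535 0.747 -0.775
vertex -2.475 -0.154 -0.892
vertex -4.022 0.53 0.141
endloop
endfacet
facet normal -0.531 0.073 -0.844
outer loop
vertex -4.022 0.53 0.141
vertex -2.475 -0.154 -0.892
vertex -3.962 -0.371 0.025
endloop
endfacet
facet normal -0.844 -0.123 0.521
outer loop
vertex -4.022 0.53 0.141
vertex -3.962 -0.371 0.025
vertex -3.573 0.021 0.748
endloop
endfacet
facet normal 0.845 0.123 -0.520
outer loop
vertex -2.475 -0.154 -0.892
vertex -2.087 0.239 -0.168
vertex -2.027 -0.662 -0.284
endloop
endfacet
facet normal -0.208 -0.821 -0.532
outer loop
vertex -2.475 -0.154 -0.892
vertex -2.027 -0.662 -0.284
vertex -3.962 -0.371 0.025
endloop
endfacet
facet normal -0.208 -0.820 -0.533
outer loop
vertex -3.962 -0.371 0.025
vertex -2.027 -0.662 -0.284
vertex -3.514 -0.879 0.632
endloop
endfacet
facet normal -0.845 -0.123 0.521
outer loop
vertex -3.962 -0.371 0.025
vertex -3.514 -0.879 0.632
vertex -3.573 0.021 0.748
endloop
endfacet
facet normal 0.844 0.123 -0.521
outer loop
vertex -2.027 -0.662 -0.284
vertex -2.087 0.239 -0.168
vertex -1.638 -0.27 0.439
endloop
endfacet
facet normal 0.322 -0.894 0.311
outer loop
vertex -2.027 -0.662 -0.284
vertex -1.638 -0.27 0.439
vertex -3.514 -0.879 0.632
endloop
endfacet
facet normal 0.322 -0.894 0.311
outer loop
vertex -3.514 -0.879 0.632
vertex -1.638 -0.27 0.439
vertex -3.125 -0.487 1.355
endloop
endfacet
facet normal -0.845 -0.123 0.521
outer loop
vertex -3.514 -0.879 0.632
vertex -3.125 -0.487 1.355
vertex -3.573 0.021 0.748
endloop
endfacet
facet normal 0.844 0.123 -0.521
outer loop
vertex -1.638 -0.27 0.439
vertex -2.087 0.239 -0.168
vertex -1.698 0.631 0.555
endloop
endfacet
facet normal 0.531 -0.073 0.844
outer loop
vertex -1.638 -0.27 0.439
vertex -1.698 0.631 0.555
vertex -3.125 -0.487 1.355
endloop
endfacet
facet normal 0.531 -0.074 0.844
outer loop
vertex -3.125 -0.487 1.355
vertex -1.698 0.631 0.555
vertex -3.185 0.414 1.472
endloop
endfacet
facet normal -0.845 -0.124 0.520
outer loop
vertex -3.125 -0.487 1.355
vertex -3.185 0.414 1.472
vertex -3.573 0.021 0.748
endloop
endfacet

endsolid


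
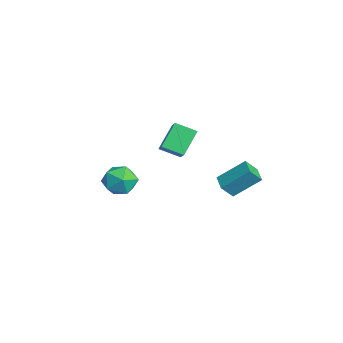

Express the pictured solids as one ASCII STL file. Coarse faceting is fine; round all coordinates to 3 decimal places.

solid 
facet normal -0.984 0.022 0.176
outer loop
vertex -1.397 2.837 -3.917
vertex -1.167 4.202 -2.797
vertex -1.518 3.479 -4.674
endloop
endfacet
facet normal -0.130 -0.766 -0.629
outer loop
vertex -0.573 3.458 -4.843
vertex -1.397 2.837 -3.917
vertex -1.518 3.479 -4.674
endloop
endfacet
facet normal -0.984 0.022 0.176
outer loop
vertex -1.518 3.479 -4.674
vertex -1.167 4.202 -2.797
vertex -1.288 4.844 -3.554
endloop
endfacet
facet normal -0.121 0.642 -0.757
outer loop
vertex -1.288 4.844 -3.554
vertex -0.573 3.458 -4.843
vertex -1.518 3.479 -4.674
endloop
endfacet
facet normal 0.121 -0.642 0.757
outer loop
vertex -1.397 2.837 -3.917
vertex -0.222 4.181 -2.966
vertex -1.167 4.202 -2.797
endloop
endfacet
facet normal -0.130 -0.766 -0.629
outer loop
vertex -0.452 2.816 -4.086
vertex -1.397 2.837 -3.917
vertex -0.573 3.458 -4.843
endloop
endfacet
facet normal 0.121 -0.642 0.757
outer loop
vertex -0.452 2.816 -4.086
vertex -0.222 4.181 -2.966
vertex -1.397 2.837 -3.917
endloop
endfacet
facet normal 0.130 0.766 0.629
outer loop
vertex -1.167 4.202 -2.797
vertex -0.222 4.181 -2.966
vertex -1.288 4.844 -3.554
endloop
endfacet
facet normal -0.121 0.642 -0.757
outer loop
vertex -0.343 4.823 -3.723
vertex -0.573 3.458 -4.843
vertex -1.288 4.844 -3.554
endloop
endfacet
facet normal 0.130 0.766 0.629
outer loop
vertex -1.288 4.844 -3.554
vertex -0.222 4.181 -2.966
vertex -0.343 4.823 -3.723
endloop
endfacet
facet normal 0.984 -0.022 -0.176
outer loop
vertex -0.343 4.823 -3.723
vertex -0.452 2.816 -4.086
vertex -0.573 3.458 -4.843
endloop
endfacet
facet normal 0.984 -0.022 -0.176
outer loop
vertex -0.222 4.181 -2.966
vertex -0.452 2.816 -4.086
vertex -0.343 4.823 -3.723
endloop
endfacet
facet normal -0.806 0.084 -0.586
outer loop
vertex -4.486 1.314 -1.807
vertex -4.042 2.327 -2.272
vertex -3.747 0.467 -2.945
endloop
endfacet
facet normal -0.370 -0.844 0.388
outer loop
vertex -2.458 0.333 -2.008
vertex -4.486 1.314 -1.807
vertex -3.747 0.467 -2.945
endloop
endfacet
facet normal -0.806 0.084 -0.586
outer loop
vertex -3.747 0.467 -2.945
vertex -4.042 2.327 -2.272
vertex -3.303 1.48 -3.411
endloop
endfacet
facet normal 0.462 -0.530 -0.711
outer loop
vertex -3.303 1.48 -3.411
vertex -2.458 0.333 -2.008
vertex -3.747 0.467 -2.945
endloop
endfacet
facet normal -0.462 0.529 0.712
outer loop
vertex -4.486 1.314 -1.807
vertex -2.753 2.193 -1.335
vertex -4.042 2.327 -2.272
endloop
endfacet
facet normal -0.370 -0.844 0.388
outer loop
vertex -3.197 1.18 -0.869
vertex -4.486 1.314 -1.807
vertex -2.458 0.333 -2.008
endloop
endfacet
facet normal -0.462 0.530 0.711
outer loop
vertex -3.197 1.18 -0.869
vertex -2.753 2.193 -1.335
vertex -4.486 1.314 -1.807
endloop
endfacet
facet normal 0.370 0.844 -0.388
outer loop
vertex -4.042 2.327 -2.272
vertex -2.753 2.193 -1.335
vertex -3.303 1.48 -3.411
endloop
endfacet
facet normal 0.463 -0.529 -0.711
outer loop
vertex -2.014 1.346 -2.473
vertex -2.458 0.333 -2.008
vertex -3.303 1.48 -3.411
endloop
endfacet
facet normal 0.370 0.844 -0.388
outer loop
vertex -3.303 1.48 -3.411
vertex -2.753 2.193 -1.335
vertex -2.014 1.346 -2.473
endloop
endfacet
facet normal 0.806 -0.084 0.586
outer loop
vertex -2.014 1.346 -2.473
vertex -3.197 1.18 -0.869
vertex -2.458 0.333 -2.008
endloop
endfacet
facet normal 0.806 -0.084 0.586
outer loop
vertex -2.753 2.193 -1.335
vertex -3.197 1.18 -0.869
vertex -2.014 1.346 -2.473
endloop
endfacet
facet normal -0.642 0.373 0.670
outer loop
vertex 0.404 -1.718 -1.752
vertex 0.205 -2.613 -1.444
vertex 0.923 -2.11 -1.036
endloop
endfacet
facet normal -0.114 0.835 0.539
outer loop
vertex 0.404 -1.718 -1.752
vertex 0.923 -2.11 -1.036
vertex 1.364 -1.601 -1.731
endloop
endfacet
facet normal -0.116 0.980 -0.161
outer loop
vertex 0.404 -1.718 -1.752
vertex 1.364 -1.601 -1.731
vertex 0.918 -1.791 -2.568
endloop
endfacet
facet normal -0.645 0.609 -0.461
outer loop
vertex 0.404 -1.718 -1.752
vertex 0.918 -1.791 -2.568
vertex 0.202 -2.416 -2.391
endloop
endfacet
facet normal -0.971 0.234 0.052
outer loop
vertex 0.404 -1.718 -1.752
vertex 0.202 -2.416 -2.391
vertex 0.205 -2.613 -1.444
endloop
endfacet
facet normal 0.503 0.513 0.695
outer loop
vertex 1.364 -1.601 -1.731
vertex 0.923 -2.11 -1.036
vertex 1.758 -2.424 -1.409
endloop
endfacet
facet normal -0.351 -0.234 0.907
outer loop
vertex 0.923 -2.11 -1.036
vertex 0.205 -2.613 -1.444
vertex 1.042 -3.049 -1.232
endloop
endfacet
facet normal -0.883 -0.459 -0.093
outer loop
vertex 0.205 -2.613 -1.444
vertex 0.202 -2.416 -2.391
vertex 0.596 -3.239 -2.069
endloop
endfacet
facet normal -0.357 0.147 -0.923
outer loop
vertex 0.202 -2.416 -2.391
vertex 0.918 -1.791 -2.568
vertex 1.037 -2.73 -2.764
endloop
endfacet
facet normal 0.500 0.748 -0.436
outer loop
vertex 0.918 -1.791 -2.568
vertex 1.364 -1.601 -1.731
vertex 1.755 -2.227 -2.356
endloop
endfacet
facet normal 0.645 -0.609 0.461
outer loop
vertex 1.556 -3.122 -2.048
vertex 1.758 -2.424 -1.409
vertex 1.042 -3.049 -1.232
endloop
endfacet
facet normal 0.116 -0.980 0.161
outer loop
vertex 1.556 -3.122 -2.048
vertex 1.042 -3.049 -1.232
vertex 0.596 -3.239 -2.069
endloop
endfacet
facet normal 0.114 -0.835 -0.539
outer loop
vertex 1.556 -3.122 -2.048
vertex 0.596 -3.239 -2.069
vertex 1.037 -2.73 -2.764
endloop
endfacet
facet normal 0.642 -0.373 -0.670
outer loop
vertex 1.556 -3.122 -2.048
vertex 1.037 -2.73 -2.764
vertex 1.755 -2.227 -2.356
endloop
endfacet
facet normal 0.971 -0.234 -0.052
outer loop
vertex 1.556 -3.122 -2.048
vertex 1.755 -2.227 -2.356
vertex 1.758 -2.424 -1.409
endloop
endfacet
facet normal 0.357 -0.147 0.923
outer loop
vertex 1.042 -3.049 -1.232
vertex 1.758 -2.424 -1.409
vertex 0.923 -2.11 -1.036
endloop
endfacet
facet normal -0.500 -0.748 0.436
outer loop
vertex 0.596 -3.239 -2.069
vertex 1.042 -3.049 -1.232
vertex 0.205 -2.613 -1.444
endloop
endfacet
facet normal -0.503 -0.513 -0.695
outer loop
vertex 1.037 -2.73 -2.764
vertex 0.596 -3.239 -2.069
vertex 0.202 -2.416 -2.391
endloop
endfacet
facet normal 0.351 0.234 -0.907
outer loop
vertex 1.755 -2.227 -2.356
vertex 1.037 -2.73 -2.764
vertex 0.918 -1.791 -2.568
endloop
endfacet
facet normal 0.883 0.459 0.093
outer loop
vertex 1.758 -2.424 -1.409
vertex 1.755 -2.227 -2.356
vertex 1.364 -1.601 -1.731
endloop
endfacet

endsolid


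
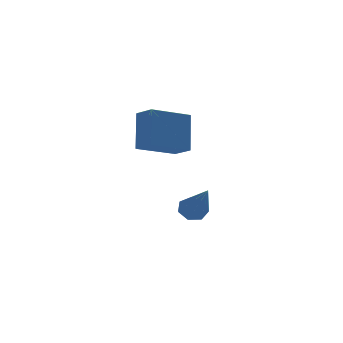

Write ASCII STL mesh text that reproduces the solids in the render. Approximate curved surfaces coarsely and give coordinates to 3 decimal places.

solid 
facet normal -0.299 -0.502 -0.812
outer loop
vertex 0.347 2.912 0.604
vertex -1.134 2.906 1.153
vertex 0.196 3.647 0.205
endloop
endfacet
facet normal 0.937 0.004 -0.348
outer loop
vertex 0.654 4.414 1.447
vertex 0.347 2.912 0.604
vertex 0.196 3.647 0.205
endloop
endfacet
facet normal -0.299 -0.502 -0.812
outer loop
vertex 0.196 3.647 0.205
vertex -1.134 2.906 1.153
vertex -1.285 3.641 0.754
endloop
endfacet
facet normal -0.177 0.865 -0.469
outer loop
vertex -1.285 3.641 0.754
vertex 0.654 4.414 1.447
vertex 0.196 3.647 0.205
endloop
endfacet
facet normal 0.177 -0.865 0.469
outer loop
vertex 0.347 2.912 0.604
vertex -0.676 3.673 2.395
vertex -1.134 2.906 1.153
endloop
endfacet
facet normal 0.937 0.004 -0.348
outer loop
vertex 0.805 3.679 1.846
vertex 0.347 2.912 0.604
vertex 0.654 4.414 1.447
endloop
endfacet
facet normal 0.177 -0.865 0.469
outer loop
vertex 0.805 3.679 1.846
vertex -0.676 3.673 2.395
vertex 0.347 2.912 0.604
endloop
endfacet
facet normal -0.937 -0.004 0.348
outer loop
vertex -1.134 2.906 1.153
vertex -0.676 3.673 2.395
vertex -1.285 3.641 0.754
endloop
endfacet
facet normal -0.177 0.865 -0.469
outer loop
vertex -0.827 4.408 1.996
vertex 0.654 4.414 1.447
vertex -1.285 3.641 0.754
endloop
endfacet
facet normal -0.937 -0.004 0.348
outer loop
vertex -1.285 3.641 0.754
vertex -0.676 3.673 2.395
vertex -0.827 4.408 1.996
endloop
endfacet
facet normal 0.299 0.502 0.812
outer loop
vertex -0.827 4.408 1.996
vertex 0.805 3.679 1.846
vertex 0.654 4.414 1.447
endloop
endfacet
facet normal 0.299 0.502 0.812
outer loop
vertex -0.676 3.673 2.395
vertex 0.805 3.679 1.846
vertex -0.827 4.408 1.996
endloop
endfacet
facet normal 0.136 0.686 -0.715
outer loop
vertex 1.665 4.222 -2.565
vertex 1.164 4.113 -2.765
vertex 1.309 4.482 -2.383
endloop
endfacet
facet normal 0.603 0.312 0.734
outer loop
vertex 1.665 4.222 -2.565
vertex 1.309 4.482 -2.383
vertex 0.876 2.667 -1.255
endloop
endfacet
facet normal 0.138 0.686 -0.715
outer loop
vertex 1.309 4.482 -2.383
vertex 1.164 4.113 -2.765
vertex 0.844 4.465 -2.489
endloop
endfacet
facet normal -0.205 0.551 0.809
outer loop
vertex 1.309 4.482 -2.383
vertex 0.844 4.465 -2.489
vertex 0.876 2.667 -1.255
endloop
endfacet
facet normal 0.137 0.685 -0.715
outer loop
vertex 0.844 4.465 -2.489
vertex 1.164 4.113 -2.765
vertex 0.62 4.183 -2.802
endloop
endfacet
facet normal -0.880 0.258 0.398
outer loop
vertex 0.844 4.465 -2.489
vertex 0.62 4.183 -2.802
vertex 0.876 2.667 -1.255
endloop
endfacet
facet normal 0.137 0.685 -0.716
outer loop
vertex 0.62 4.183 -2.802
vertex 1.164 4.113 -2.765
vertex 0.805 3.848 -3.087
endloop
endfacet
facet normal -0.919 -0.347 -0.188
outer loop
vertex 0.62 4.183 -2.802
vertex 0.805 3.848 -3.087
vertex 0.876 2.667 -1.255
endloop
endfacet
facet normal 0.137 0.685 -0.716
outer loop
vertex 0.805 3.848 -3.087
vertex 1.164 4.113 -2.765
vertex 1.261 3.713 -3.129
endloop
endfacet
facet normal -0.287 -0.810 -0.511
outer loop
vertex 0.805 3.848 -3.087
vertex 1.261 3.713 -3.129
vertex 0.876 2.667 -1.255
endloop
endfacet
facet normal 0.137 0.685 -0.716
outer loop
vertex 1.261 3.713 -3.129
vertex 1.164 4.113 -2.765
vertex 1.644 3.879 -2.897
endloop
endfacet
facet normal 0.535 -0.780 -0.325
outer loop
vertex 1.261 3.713 -3.129
vertex 1.644 3.879 -2.897
vertex 0.876 2.667 -1.255
endloop
endfacet
facet normal 0.137 0.685 -0.716
outer loop
vertex 1.644 3.879 -2.897
vertex 1.164 4.113 -2.765
vertex 1.665 4.222 -2.565
endloop
endfacet
facet normal 0.932 -0.279 0.230
outer loop
vertex 1.644 3.879 -2.897
vertex 1.665 4.222 -2.565
vertex 0.876 2.667 -1.255
endloop
endfacet

endsolid


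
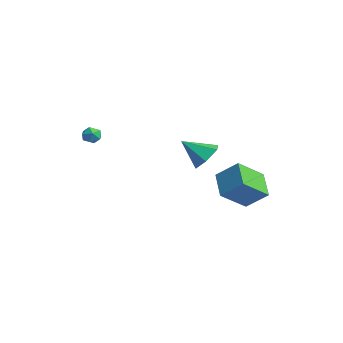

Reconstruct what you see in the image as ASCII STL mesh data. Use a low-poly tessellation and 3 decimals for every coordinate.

solid 
facet normal -0.682 0.724 -0.100
outer loop
vertex -3.51 -3.349 1.575
vertex -3.975 -3.804 1.452
vertex -3.859 -3.609 2.074
endloop
endfacet
facet normal -0.171 0.918 0.359
outer loop
vertex -3.51 -3.349 1.575
vertex -3.859 -3.609 2.074
vertex -3.207 -3.514 2.141
endloop
endfacet
facet normal 0.455 0.890 0.016
outer loop
vertex -3.51 -3.349 1.575
vertex -3.207 -3.514 2.141
vertex -2.92 -3.65 1.559
endloop
endfacet
facet normal 0.330 0.681 -0.654
outer loop
vertex -3.51 -3.349 1.575
vertex -2.92 -3.65 1.559
vertex -3.395 -3.829 1.133
endloop
endfacet
facet normal -0.374 0.578 -0.725
outer loop
vertex -3.51 -3.349 1.575
vertex -3.395 -3.829 1.133
vertex -3.975 -3.804 1.452
endloop
endfacet
facet normal -0.155 0.437 0.886
outer loop
vertex -3.207 -3.514 2.141
vertex -3.859 -3.609 2.074
vertex -3.485 -4.071 2.367
endloop
endfacet
facet normal -0.982 0.125 0.144
outer loop
vertex -3.859 -3.609 2.074
vertex -3.975 -3.804 1.452
vertex -3.96 -4.25 1.941
endloop
endfacet
facet normal -0.483 -0.112 -0.869
outer loop
vertex -3.975 -3.804 1.452
vertex -3.395 -3.829 1.133
vertex -3.673 -4.386 1.359
endloop
endfacet
facet normal 0.656 0.053 -0.753
outer loop
vertex -3.395 -3.829 1.133
vertex -2.92 -3.65 1.559
vertex -3.021 -4.291 1.426
endloop
endfacet
facet normal 0.858 0.392 0.331
outer loop
vertex -2.92 -3.65 1.559
vertex -3.207 -3.514 2.141
vertex -2.905 -4.096 2.048
endloop
endfacet
facet normal -0.330 -0.681 0.654
outer loop
vertex -3.37 -4.551 1.925
vertex -3.485 -4.071 2.367
vertex -3.96 -4.25 1.941
endloop
endfacet
facet normal -0.455 -0.890 -0.016
outer loop
vertex -3.37 -4.551 1.925
vertex -3.96 -4.25 1.941
vertex -3.673 -4.386 1.359
endloop
endfacet
facet normal 0.171 -0.918 -0.359
outer loop
vertex -3.37 -4.551 1.925
vertex -3.673 -4.386 1.359
vertex -3.021 -4.291 1.426
endloop
endfacet
facet normal 0.682 -0.724 0.100
outer loop
vertex -3.37 -4.551 1.925
vertex -3.021 -4.291 1.426
vertex -2.905 -4.096 2.048
endloop
endfacet
facet normal 0.374 -0.578 0.725
outer loop
vertex -3.37 -4.551 1.925
vertex -2.905 -4.096 2.048
vertex -3.485 -4.071 2.367
endloop
endfacet
facet normal -0.656 -0.053 0.753
outer loop
vertex -3.96 -4.25 1.941
vertex -3.485 -4.071 2.367
vertex -3.859 -3.609 2.074
endloop
endfacet
facet normal -0.858 -0.392 -0.331
outer loop
vertex -3.673 -4.386 1.359
vertex -3.96 -4.25 1.941
vertex -3.975 -3.804 1.452
endloop
endfacet
facet normal 0.155 -0.437 -0.886
outer loop
vertex -3.021 -4.291 1.426
vertex -3.673 -4.386 1.359
vertex -3.395 -3.829 1.133
endloop
endfacet
facet normal 0.982 -0.125 -0.144
outer loop
vertex -2.905 -4.096 2.048
vertex -3.021 -4.291 1.426
vertex -2.92 -3.65 1.559
endloop
endfacet
facet normal 0.483 0.112 0.869
outer loop
vertex -3.485 -4.071 2.367
vertex -2.905 -4.096 2.048
vertex -3.207 -3.514 2.141
endloop
endfacet
facet normal 0.395 0.671 -0.628
outer loop
vertex 1.486 1.505 1.369
vertex 0.754 1.237 0.622
vertex 0.54 2.025 1.329
endloop
endfacet
facet normal 0.068 0.200 0.977
outer loop
vertex 1.486 1.505 1.369
vertex 0.54 2.025 1.329
vertex 0.026 0.003 1.778
endloop
endfacet
facet normal 0.395 0.671 -0.628
outer loop
vertex 0.54 2.025 1.329
vertex 0.754 1.237 0.622
vertex -0.192 1.757 0.582
endloop
endfacet
facet normal -0.732 0.320 0.602
outer loop
vertex 0.54 2.025 1.329
vertex -0.192 1.757 0.582
vertex 0.026 0.003 1.778
endloop
endfacet
facet normal 0.395 0.670 -0.629
outer loop
vertex -0.192 1.757 0.582
vertex 0.754 1.237 0.622
vertex 0.021 0.968 -0.125
endloop
endfacet
facet normal -0.979 -0.183 -0.090
outer loop
vertex -0.192 1.757 0.582
vertex 0.021 0.968 -0.125
vertex 0.026 0.003 1.778
endloop
endfacet
facet normal 0.395 0.670 -0.629
outer loop
vertex 0.021 0.968 -0.125
vertex 0.754 1.237 0.622
vertex 0.967 0.448 -0.085
endloop
endfacet
facet normal -0.426 -0.807 -0.408
outer loop
vertex 0.021 0.968 -0.125
vertex 0.967 0.448 -0.085
vertex 0.026 0.003 1.778
endloop
endfacet
facet normal 0.396 0.670 -0.628
outer loop
vertex 0.967 0.448 -0.085
vertex 0.754 1.237 0.622
vertex 1.699 0.717 0.663
endloop
endfacet
facet normal 0.374 -0.927 -0.033
outer loop
vertex 0.967 0.448 -0.085
vertex 1.699 0.717 0.663
vertex 0.026 0.003 1.778
endloop
endfacet
facet normal 0.396 0.670 -0.628
outer loop
vertex 1.699 0.717 0.663
vertex 0.754 1.237 0.622
vertex 1.486 1.505 1.369
endloop
endfacet
facet normal 0.621 -0.424 0.660
outer loop
vertex 1.699 0.717 0.663
vertex 1.486 1.505 1.369
vertex 0.026 0.003 1.778
endloop
endfacet
facet normal -0.570 -0.529 -0.629
outer loop
vertex 4.34 0.291 -0.971
vertex 2.846 0.742 0.004
vertex 4.076 1.99 -2.16
endloop
endfacet
facet normal 0.812 -0.245 -0.530
outer loop
vertex 5.034 2.878 -1.104
vertex 4.34 0.291 -0.971
vertex 4.076 1.99 -2.16
endloop
endfacet
facet normal -0.570 -0.529 -0.629
outer loop
vertex 4.076 1.99 -2.16
vertex 2.846 0.742 0.004
vertex 2.582 2.44 -1.185
endloop
endfacet
facet normal -0.126 0.813 -0.569
outer loop
vertex 2.582 2.44 -1.185
vertex 5.034 2.878 -1.104
vertex 4.076 1.99 -2.16
endloop
endfacet
facet normal 0.126 -0.813 0.569
outer loop
vertex 4.34 0.291 -0.971
vertex 3.804 1.63 1.06
vertex 2.846 0.742 0.004
endloop
endfacet
facet normal 0.812 -0.245 -0.530
outer loop
vertex 5.298 1.18 0.085
vertex 4.34 0.291 -0.971
vertex 5.034 2.878 -1.104
endloop
endfacet
facet normal 0.127 -0.812 0.569
outer loop
vertex 5.298 1.18 0.085
vertex 3.804 1.63 1.06
vertex 4.34 0.291 -0.971
endloop
endfacet
facet normal -0.812 0.245 0.530
outer loop
vertex 2.846 0.742 0.004
vertex 3.804 1.63 1.06
vertex 2.582 2.44 -1.185
endloop
endfacet
facet normal -0.126 0.812 -0.569
outer loop
vertex 3.54 3.329 -0.129
vertex 5.034 2.878 -1.104
vertex 2.582 2.44 -1.185
endloop
endfacet
facet normal -0.812 0.245 0.530
outer loop
vertex 2.582 2.44 -1.185
vertex 3.804 1.63 1.06
vertex 3.54 3.329 -0.129
endloop
endfacet
facet normal 0.570 0.529 0.629
outer loop
vertex 3.54 3.329 -0.129
vertex 5.298 1.18 0.085
vertex 5.034 2.878 -1.104
endloop
endfacet
facet normal 0.570 0.529 0.629
outer loop
vertex 3.804 1.63 1.06
vertex 5.298 1.18 0.085
vertex 3.54 3.329 -0.129
endloop
endfacet

endsolid


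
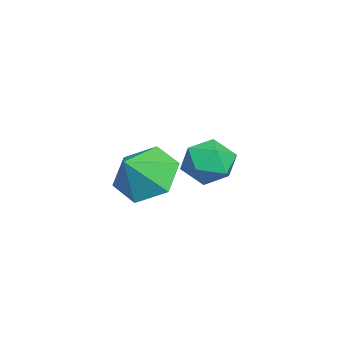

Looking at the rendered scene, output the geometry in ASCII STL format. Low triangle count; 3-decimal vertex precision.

solid 
facet normal -0.635 0.402 -0.659
outer loop
vertex 0.868 1.5 -1.054
vertex 0.215 1.723 -0.289
vertex 0.935 2.405 -0.567
endloop
endfacet
facet normal 0.996 -0.031 -0.080
outer loop
vertex 0.868 1.5 -1.054
vertex 0.935 2.405 -0.567
vertex 0.985 1.237 0.509
endloop
endfacet
facet normal -0.635 0.401 -0.660
outer loop
vertex 0.935 2.405 -0.567
vertex 0.215 1.723 -0.289
vertex 0.282 2.628 0.197
endloop
endfacet
facet normal 0.732 0.479 0.486
outer loop
vertex 0.935 2.405 -0.567
vertex 0.282 2.628 0.197
vertex 0.985 1.237 0.509
endloop
endfacet
facet normal -0.636 0.401 -0.659
outer loop
vertex 0.282 2.628 0.197
vertex 0.215 1.723 -0.289
vertex -0.437 1.946 0.476
endloop
endfacet
facet normal 0.113 0.272 0.956
outer loop
vertex 0.282 2.628 0.197
vertex -0.437 1.946 0.476
vertex 0.985 1.237 0.509
endloop
endfacet
facet normal -0.636 0.401 -0.659
outer loop
vertex -0.437 1.946 0.476
vertex 0.215 1.723 -0.289
vertex -0.504 1.04 -0.011
endloop
endfacet
facet normal -0.242 -0.445 0.862
outer loop
vertex -0.437 1.946 0.476
vertex -0.504 1.04 -0.011
vertex 0.985 1.237 0.509
endloop
endfacet
facet normal -0.636 0.400 -0.660
outer loop
vertex -0.504 1.04 -0.011
vertex 0.215 1.723 -0.289
vertex 0.149 0.817 -0.775
endloop
endfacet
facet normal 0.022 -0.954 0.298
outer loop
vertex -0.504 1.04 -0.011
vertex 0.149 0.817 -0.775
vertex 0.985 1.237 0.509
endloop
endfacet
facet normal -0.636 0.400 -0.660
outer loop
vertex 0.149 0.817 -0.775
vertex 0.215 1.723 -0.289
vertex 0.868 1.5 -1.054
endloop
endfacet
facet normal 0.642 -0.747 -0.174
outer loop
vertex 0.149 0.817 -0.775
vertex 0.868 1.5 -1.054
vertex 0.985 1.237 0.509
endloop
endfacet
facet normal -0.662 0.587 0.466
outer loop
vertex -3.607 3.418 -1.179
vertex -3.23 3.227 -0.403
vertex -2.947 3.92 -0.873
endloop
endfacet
facet normal -0.535 0.822 -0.195
outer loop
vertex -3.607 3.418 -1.179
vertex -2.947 3.92 -0.873
vertex -2.975 3.699 -1.728
endloop
endfacet
facet normal -0.698 0.299 -0.650
outer loop
vertex -3.607 3.418 -1.179
vertex -2.975 3.699 -1.728
vertex -3.275 2.871 -1.787
endloop
endfacet
facet normal -0.926 -0.260 -0.272
outer loop
vertex -3.607 3.418 -1.179
vertex -3.275 2.871 -1.787
vertex -3.433 2.579 -0.968
endloop
endfacet
facet normal -0.904 -0.082 0.419
outer loop
vertex -3.607 3.418 -1.179
vertex -3.433 2.579 -0.968
vertex -3.23 3.227 -0.403
endloop
endfacet
facet normal 0.165 0.954 -0.252
outer loop
vertex -2.975 3.699 -1.728
vertex -2.947 3.92 -0.873
vertex -2.207 3.681 -1.292
endloop
endfacet
facet normal -0.041 0.572 0.819
outer loop
vertex -2.947 3.92 -0.873
vertex -3.23 3.227 -0.403
vertex -2.365 3.389 -0.473
endloop
endfacet
facet normal -0.433 -0.511 0.742
outer loop
vertex -3.23 3.227 -0.403
vertex -3.433 2.579 -0.968
vertex -2.665 2.561 -0.532
endloop
endfacet
facet normal -0.471 -0.799 -0.375
outer loop
vertex -3.433 2.579 -0.968
vertex -3.275 2.871 -1.787
vertex -2.693 2.34 -1.387
endloop
endfacet
facet normal -0.100 0.107 -0.989
outer loop
vertex -3.275 2.871 -1.787
vertex -2.975 3.699 -1.728
vertex -2.41 3.033 -1.857
endloop
endfacet
facet normal 0.926 0.260 0.272
outer loop
vertex -2.033 2.842 -1.081
vertex -2.207 3.681 -1.292
vertex -2.365 3.389 -0.473
endloop
endfacet
facet normal 0.698 -0.299 0.650
outer loop
vertex -2.033 2.842 -1.081
vertex -2.365 3.389 -0.473
vertex -2.665 2.561 -0.532
endloop
endfacet
facet normal 0.535 -0.822 0.195
outer loop
vertex -2.033 2.842 -1.081
vertex -2.665 2.561 -0.532
vertex -2.693 2.34 -1.387
endloop
endfacet
facet normal 0.662 -0.587 -0.466
outer loop
vertex -2.033 2.842 -1.081
vertex -2.693 2.34 -1.387
vertex -2.41 3.033 -1.857
endloop
endfacet
facet normal 0.904 0.082 -0.419
outer loop
vertex -2.033 2.842 -1.081
vertex -2.41 3.033 -1.857
vertex -2.207 3.681 -1.292
endloop
endfacet
facet normal 0.471 0.799 0.375
outer loop
vertex -2.365 3.389 -0.473
vertex -2.207 3.681 -1.292
vertex -2.947 3.92 -0.873
endloop
endfacet
facet normal 0.100 -0.107 0.989
outer loop
vertex -2.665 2.561 -0.532
vertex -2.365 3.389 -0.473
vertex -3.23 3.227 -0.403
endloop
endfacet
facet normal -0.165 -0.954 0.252
outer loop
vertex -2.693 2.34 -1.387
vertex -2.665 2.561 -0.532
vertex -3.433 2.579 -0.968
endloop
endfacet
facet normal 0.041 -0.572 -0.819
outer loop
vertex -2.41 3.033 -1.857
vertex -2.693 2.34 -1.387
vertex -3.275 2.871 -1.787
endloop
endfacet
facet normal 0.433 0.511 -0.742
outer loop
vertex -2.207 3.681 -1.292
vertex -2.41 3.033 -1.857
vertex -2.975 3.699 -1.728
endloop
endfacet

endsolid


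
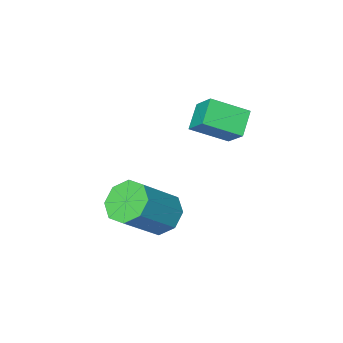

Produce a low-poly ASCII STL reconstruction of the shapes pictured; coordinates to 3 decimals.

solid 
facet normal -0.638 -0.525 0.563
outer loop
vertex -0.941 1.529 2.749
vertex -0.916 2.261 3.46
vertex -1.918 2.111 2.184
endloop
endfacet
facet normal -0.025 -0.717 -0.696
outer loop
vertex -1.324 2.599 1.66
vertex -0.941 1.529 2.749
vertex -1.918 2.111 2.184
endloop
endfacet
facet normal -0.639 -0.524 0.563
outer loop
vertex -1.918 2.111 2.184
vertex -0.916 2.261 3.46
vertex -1.893 2.843 2.894
endloop
endfacet
facet normal -0.769 0.458 -0.445
outer loop
vertex -1.893 2.843 2.894
vertex -1.324 2.599 1.66
vertex -1.918 2.111 2.184
endloop
endfacet
facet normal 0.769 -0.459 0.445
outer loop
vertex -0.941 1.529 2.749
vertex -0.322 2.749 2.936
vertex -0.916 2.261 3.46
endloop
endfacet
facet normal -0.024 -0.717 -0.696
outer loop
vertex -0.347 2.017 2.226
vertex -0.941 1.529 2.749
vertex -1.324 2.599 1.66
endloop
endfacet
facet normal 0.769 -0.458 0.446
outer loop
vertex -0.347 2.017 2.226
vertex -0.322 2.749 2.936
vertex -0.941 1.529 2.749
endloop
endfacet
facet normal 0.024 0.718 0.696
outer loop
vertex -0.916 2.261 3.46
vertex -0.322 2.749 2.936
vertex -1.893 2.843 2.894
endloop
endfacet
facet normal -0.769 0.459 -0.445
outer loop
vertex -1.299 3.331 2.371
vertex -1.324 2.599 1.66
vertex -1.893 2.843 2.894
endloop
endfacet
facet normal 0.024 0.717 0.697
outer loop
vertex -1.893 2.843 2.894
vertex -0.322 2.749 2.936
vertex -1.299 3.331 2.371
endloop
endfacet
facet normal 0.639 0.525 -0.563
outer loop
vertex -1.299 3.331 2.371
vertex -0.347 2.017 2.226
vertex -1.324 2.599 1.66
endloop
endfacet
facet normal 0.638 0.525 -0.563
outer loop
vertex -0.322 2.749 2.936
vertex -0.347 2.017 2.226
vertex -1.299 3.331 2.371
endloop
endfacet
facet normal -0.717 -0.068 -0.694
outer loop
vertex 1.577 2.675 -0.909
vertex 1.054 2.751 -0.376
vertex 1.436 3.224 -0.817
endloop
endfacet
facet normal 0.652 0.285 -0.702
outer loop
vertex 1.577 2.675 -0.909
vertex 1.436 3.224 -0.817
vertex 2.788 2.792 0.264
endloop
endfacet
facet normal 0.652 0.285 -0.702
outer loop
vertex 2.788 2.792 0.264
vertex 1.436 3.224 -0.817
vertex 2.647 3.341 0.356
endloop
endfacet
facet normal 0.717 0.068 0.694
outer loop
vertex 2.788 2.792 0.264
vertex 2.647 3.341 0.356
vertex 2.266 2.869 0.796
endloop
endfacet
facet normal -0.717 -0.068 -0.694
outer loop
vertex 1.436 3.224 -0.817
vertex 1.054 2.751 -0.376
vertex 1.071 3.496 -0.467
endloop
endfacet
facet normal 0.287 0.878 -0.383
outer loop
vertex 1.436 3.224 -0.817
vertex 1.071 3.496 -0.467
vertex 2.647 3.341 0.356
endloop
endfacet
facet normal 0.287 0.878 -0.383
outer loop
vertex 2.647 3.341 0.356
vertex 1.071 3.496 -0.467
vertex 2.282 3.613 0.706
endloop
endfacet
facet normal 0.717 0.069 0.694
outer loop
vertex 2.647 3.341 0.356
vertex 2.282 3.613 0.706
vertex 2.266 2.869 0.796
endloop
endfacet
facet normal -0.716 -0.068 -0.694
outer loop
vertex 1.071 3.496 -0.467
vertex 1.054 2.751 -0.376
vertex 0.696 3.332 -0.064
endloop
endfacet
facet normal -0.247 0.956 0.159
outer loop
vertex 1.071 3.496 -0.467
vertex 0.696 3.332 -0.064
vertex 2.282 3.613 0.706
endloop
endfacet
facet normal -0.247 0.956 0.160
outer loop
vertex 2.282 3.613 0.706
vertex 0.696 3.332 -0.064
vertex 1.907 3.449 1.108
endloop
endfacet
facet normal 0.715 0.069 0.695
outer loop
vertex 2.282 3.613 0.706
vertex 1.907 3.449 1.108
vertex 2.266 2.869 0.796
endloop
endfacet
facet normal -0.717 -0.069 -0.694
outer loop
vertex 0.696 3.332 -0.064
vertex 1.054 2.751 -0.376
vertex 0.532 2.828 0.156
endloop
endfacet
facet normal -0.636 0.473 0.610
outer loop
vertex 0.696 3.332 -0.064
vertex 0.532 2.828 0.156
vertex 1.907 3.449 1.108
endloop
endfacet
facet normal -0.636 0.474 0.609
outer loop
vertex 1.907 3.449 1.108
vertex 0.532 2.828 0.156
vertex 1.743 2.945 1.329
endloop
endfacet
facet normal 0.717 0.071 0.693
outer loop
vertex 1.907 3.449 1.108
vertex 1.743 2.945 1.329
vertex 2.266 2.869 0.796
endloop
endfacet
facet normal -0.717 -0.068 -0.694
outer loop
vertex 0.532 2.828 0.156
vertex 1.054 2.751 -0.376
vertex 0.673 2.279 0.064
endloop
endfacet
facet normal -0.652 -0.285 0.702
outer loop
vertex 0.532 2.828 0.156
vertex 0.673 2.279 0.064
vertex 1.743 2.945 1.329
endloop
endfacet
facet normal -0.652 -0.285 0.702
outer loop
vertex 1.743 2.945 1.329
vertex 0.673 2.279 0.064
vertex 1.884 2.396 1.237
endloop
endfacet
facet normal 0.717 0.068 0.694
outer loop
vertex 1.743 2.945 1.329
vertex 1.884 2.396 1.237
vertex 2.266 2.869 0.796
endloop
endfacet
facet normal -0.717 -0.069 -0.694
outer loop
vertex 0.673 2.279 0.064
vertex 1.054 2.751 -0.376
vertex 1.038 2.007 -0.286
endloop
endfacet
facet normal -0.287 -0.878 0.383
outer loop
vertex 0.673 2.279 0.064
vertex 1.038 2.007 -0.286
vertex 1.884 2.396 1.237
endloop
endfacet
facet normal -0.287 -0.878 0.383
outer loop
vertex 1.884 2.396 1.237
vertex 1.038 2.007 -0.286
vertex 2.249 2.124 0.887
endloop
endfacet
facet normal 0.717 0.068 0.694
outer loop
vertex 1.884 2.396 1.237
vertex 2.249 2.124 0.887
vertex 2.266 2.869 0.796
endloop
endfacet
facet normal -0.715 -0.069 -0.695
outer loop
vertex 1.038 2.007 -0.286
vertex 1.054 2.751 -0.376
vertex 1.413 2.171 -0.688
endloop
endfacet
facet normal 0.247 -0.956 -0.160
outer loop
vertex 1.038 2.007 -0.286
vertex 1.413 2.171 -0.688
vertex 2.249 2.124 0.887
endloop
endfacet
facet normal 0.247 -0.956 -0.159
outer loop
vertex 2.249 2.124 0.887
vertex 1.413 2.171 -0.688
vertex 2.624 2.288 0.484
endloop
endfacet
facet normal 0.716 0.068 0.694
outer loop
vertex 2.249 2.124 0.887
vertex 2.624 2.288 0.484
vertex 2.266 2.869 0.796
endloop
endfacet
facet normal -0.717 -0.071 -0.693
outer loop
vertex 1.413 2.171 -0.688
vertex 1.054 2.751 -0.376
vertex 1.577 2.675 -0.909
endloop
endfacet
facet normal 0.636 -0.474 -0.609
outer loop
vertex 1.413 2.171 -0.688
vertex 1.577 2.675 -0.909
vertex 2.624 2.288 0.484
endloop
endfacet
facet normal 0.636 -0.473 -0.610
outer loop
vertex 2.624 2.288 0.484
vertex 1.577 2.675 -0.909
vertex 2.788 2.792 0.264
endloop
endfacet
facet normal 0.717 0.069 0.694
outer loop
vertex 2.624 2.288 0.484
vertex 2.788 2.792 0.264
vertex 2.266 2.869 0.796
endloop
endfacet

endsolid
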